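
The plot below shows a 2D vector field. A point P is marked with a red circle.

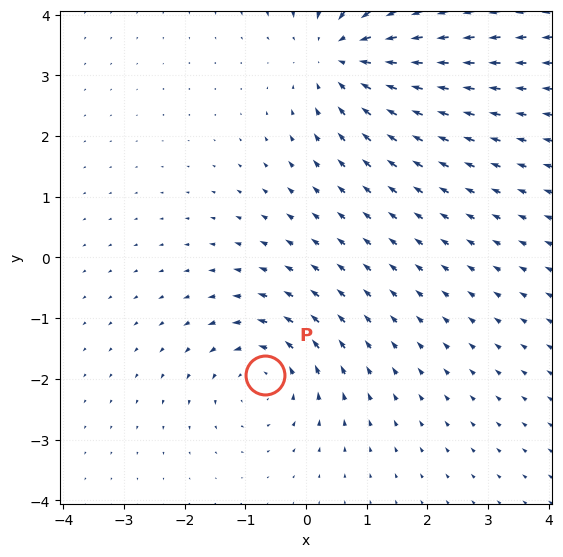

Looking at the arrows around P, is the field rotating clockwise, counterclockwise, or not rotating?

counterclockwise

Near P at (-0.7, -1.9) the arrows circulate counterclockwise. The curl (z-component) there is about +4; positive curl means counterclockwise rotation.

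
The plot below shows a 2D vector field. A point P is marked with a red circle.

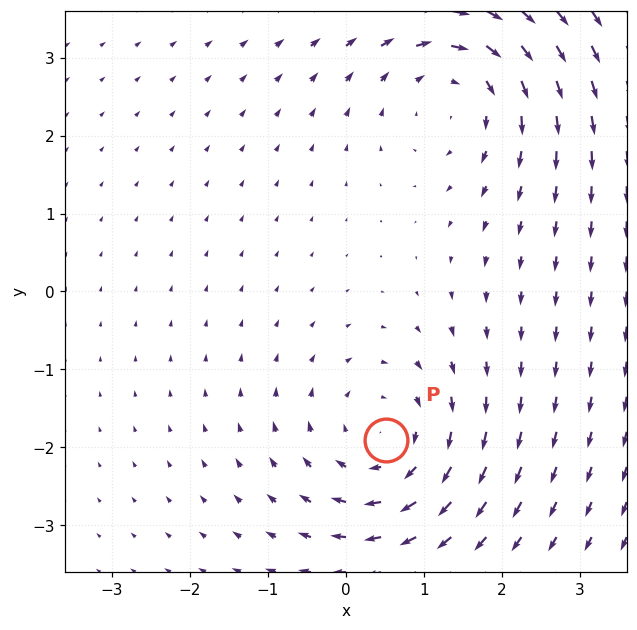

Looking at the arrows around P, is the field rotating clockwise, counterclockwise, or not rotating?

clockwise

Near P at (0.5, -1.9) the arrows circulate clockwise. The curl (z-component) there is about -3; negative curl means clockwise rotation.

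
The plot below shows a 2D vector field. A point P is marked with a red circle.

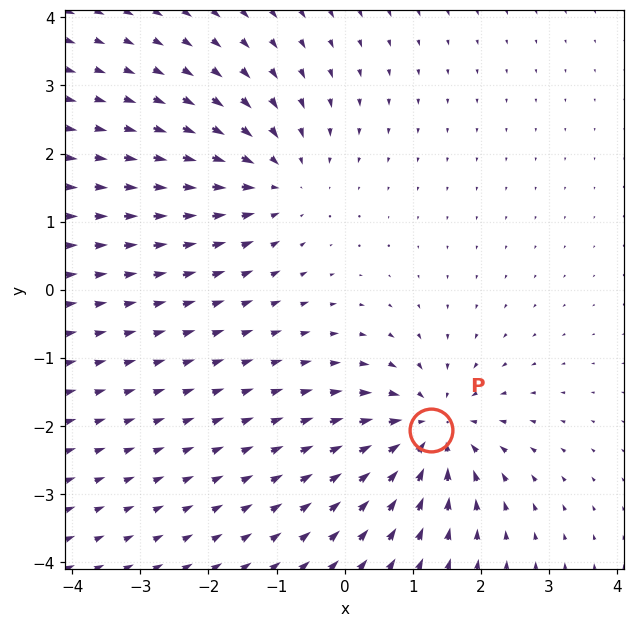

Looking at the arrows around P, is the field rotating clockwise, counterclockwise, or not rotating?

Near P at (1.3, -2.1) the arrows show no circulation. The curl there is ≈0.

not rotating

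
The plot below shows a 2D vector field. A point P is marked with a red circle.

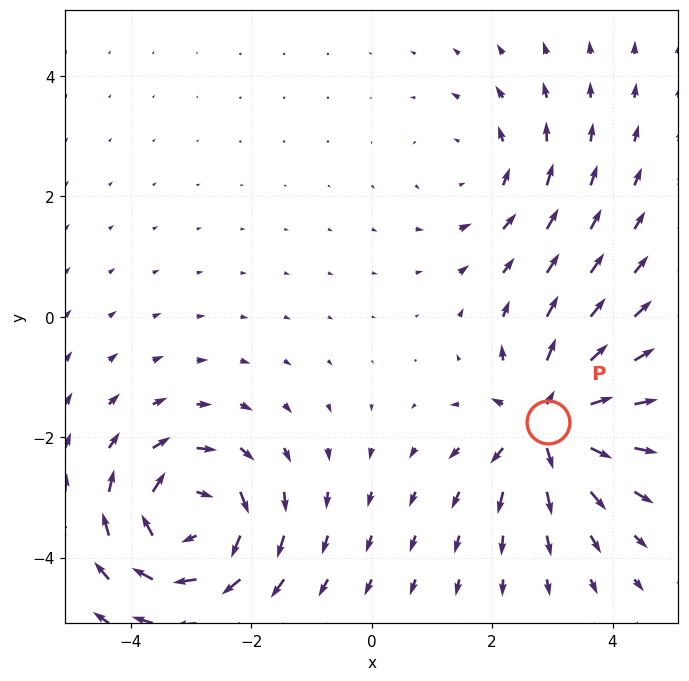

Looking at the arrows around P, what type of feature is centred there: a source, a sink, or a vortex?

source

At P (2.9, -1.7) the arrows spread outward. Divergence about +6, curl ≈0 — positive divergence with near-zero curl is a source.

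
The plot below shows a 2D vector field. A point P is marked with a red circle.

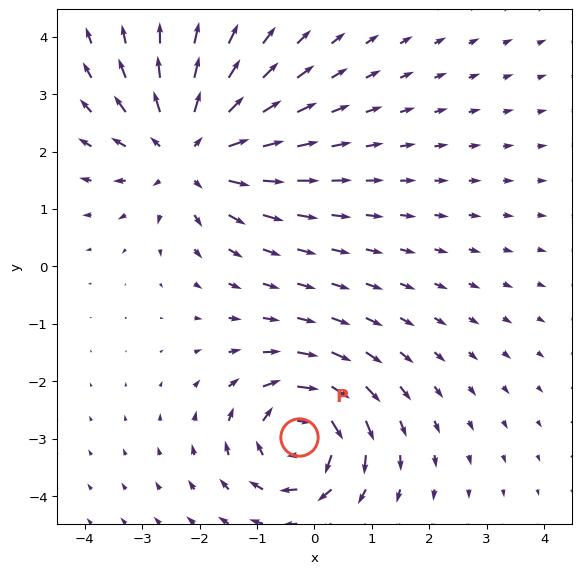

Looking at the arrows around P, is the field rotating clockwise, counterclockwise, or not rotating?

clockwise

Near P at (-0.3, -3.0) the arrows circulate clockwise. The curl (z-component) there is about -5; negative curl means clockwise rotation.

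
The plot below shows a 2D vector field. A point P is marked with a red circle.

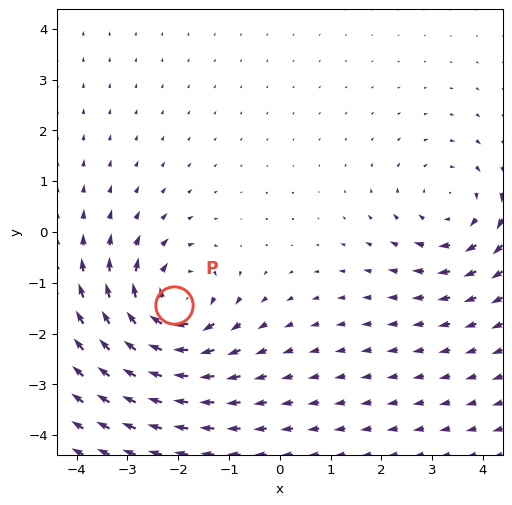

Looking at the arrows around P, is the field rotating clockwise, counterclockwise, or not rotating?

Near P at (-2.1, -1.4) the arrows circulate clockwise. The curl (z-component) there is about -6; negative curl means clockwise rotation.

clockwise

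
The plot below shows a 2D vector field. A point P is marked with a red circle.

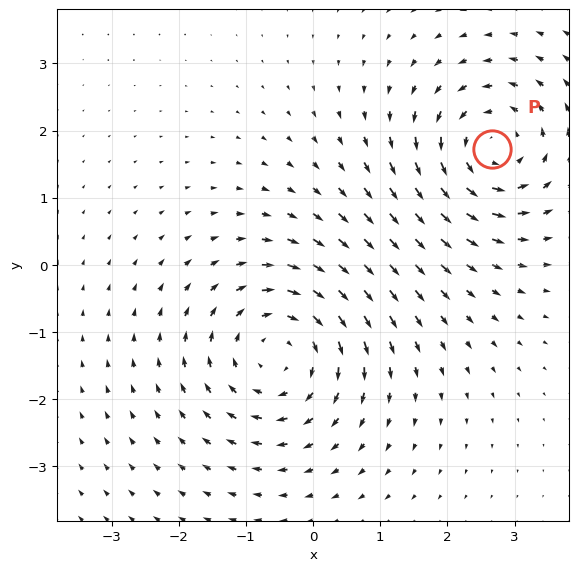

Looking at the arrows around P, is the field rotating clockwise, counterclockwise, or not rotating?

Near P at (2.7, 1.7) the arrows circulate counterclockwise. The curl (z-component) there is about +5; positive curl means counterclockwise rotation.

counterclockwise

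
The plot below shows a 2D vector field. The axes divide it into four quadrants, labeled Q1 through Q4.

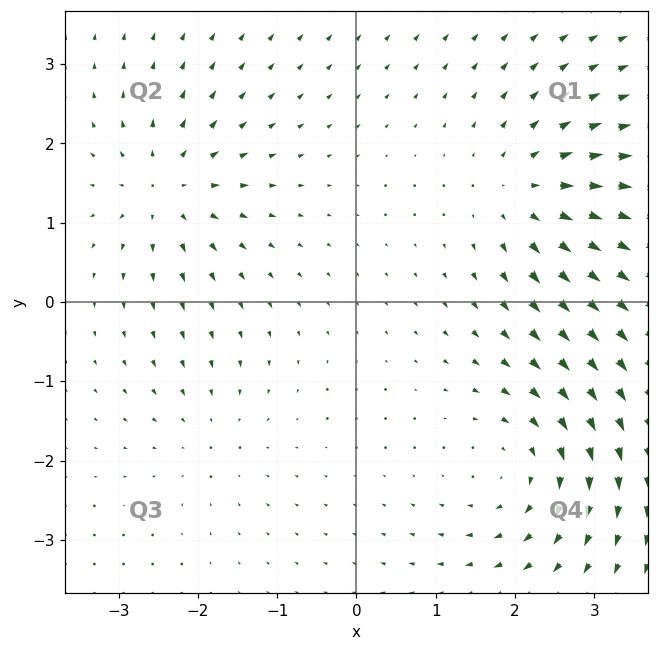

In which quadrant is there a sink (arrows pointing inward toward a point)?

Q3

The sink sits at approximately (-1.8, -1.7), which lies in quadrant Q3. The divergence there is about -3, negative as expected for a sink.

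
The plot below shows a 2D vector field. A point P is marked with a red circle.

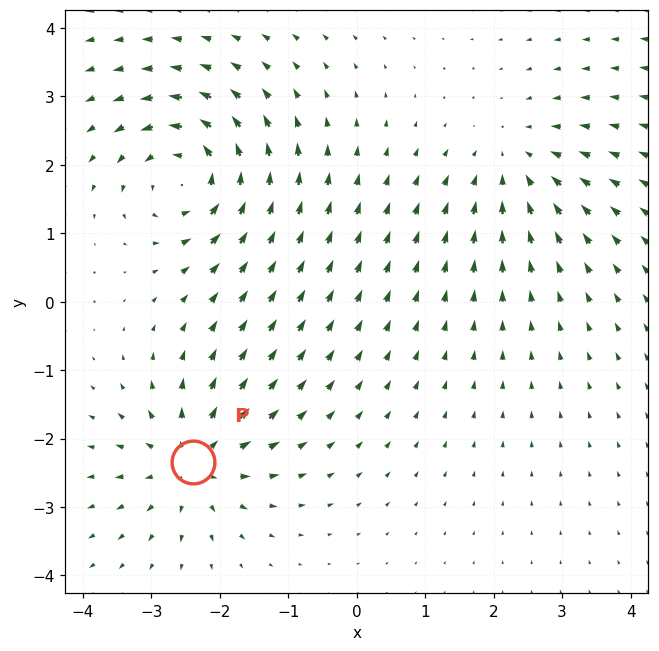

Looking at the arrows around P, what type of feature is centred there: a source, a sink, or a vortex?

source

At P (-2.4, -2.3) the arrows spread outward. Divergence about +4, curl ≈0 — positive divergence with near-zero curl is a source.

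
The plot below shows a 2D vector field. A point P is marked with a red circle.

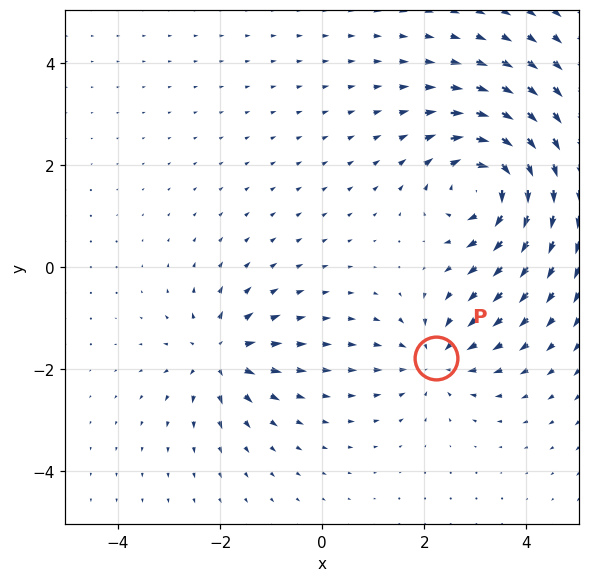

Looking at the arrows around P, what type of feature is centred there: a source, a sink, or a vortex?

At P (2.2, -1.8) the arrows converge inward. Divergence about -3, curl ≈0 — negative divergence with near-zero curl is a sink.

sink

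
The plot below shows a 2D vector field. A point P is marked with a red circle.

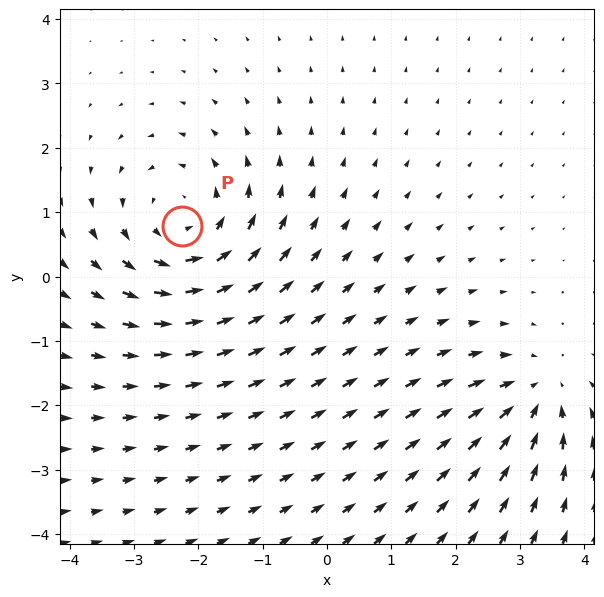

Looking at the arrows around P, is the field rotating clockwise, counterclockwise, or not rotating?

counterclockwise

Near P at (-2.2, 0.8) the arrows circulate counterclockwise. The curl (z-component) there is about +4; positive curl means counterclockwise rotation.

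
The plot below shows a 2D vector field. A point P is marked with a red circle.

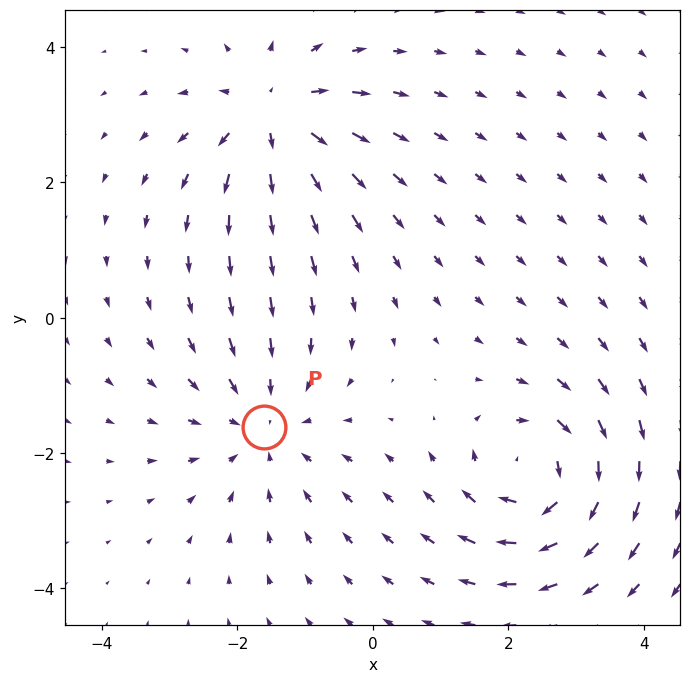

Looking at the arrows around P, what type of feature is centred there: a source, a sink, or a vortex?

sink

At P (-1.6, -1.6) the arrows converge inward. Divergence about -3, curl ≈0 — negative divergence with near-zero curl is a sink.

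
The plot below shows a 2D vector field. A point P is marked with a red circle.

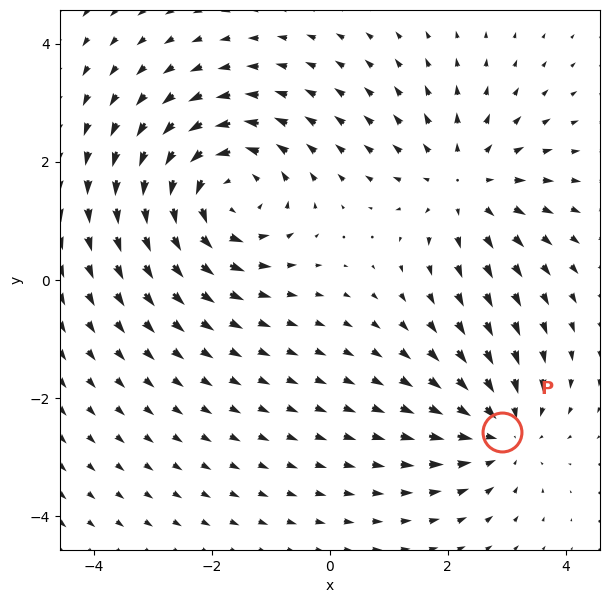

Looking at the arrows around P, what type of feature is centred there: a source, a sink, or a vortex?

At P (2.9, -2.6) the arrows converge inward. Divergence about -3, curl ≈0 — negative divergence with near-zero curl is a sink.

sink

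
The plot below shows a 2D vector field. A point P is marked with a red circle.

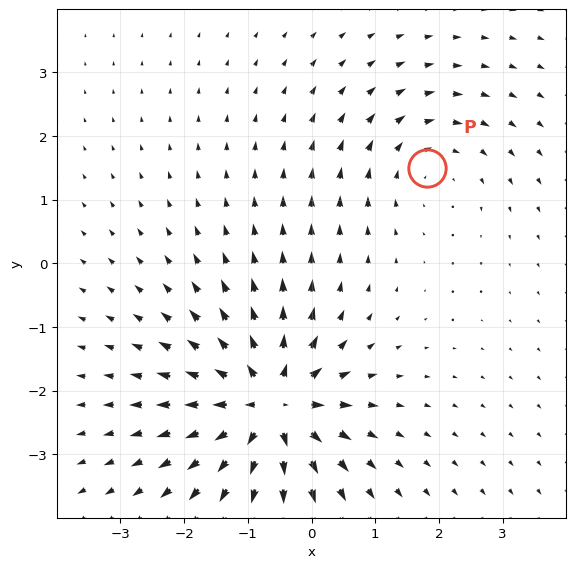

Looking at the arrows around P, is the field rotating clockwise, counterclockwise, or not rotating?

clockwise

Near P at (1.8, 1.5) the arrows circulate clockwise. The curl (z-component) there is about -2; negative curl means clockwise rotation.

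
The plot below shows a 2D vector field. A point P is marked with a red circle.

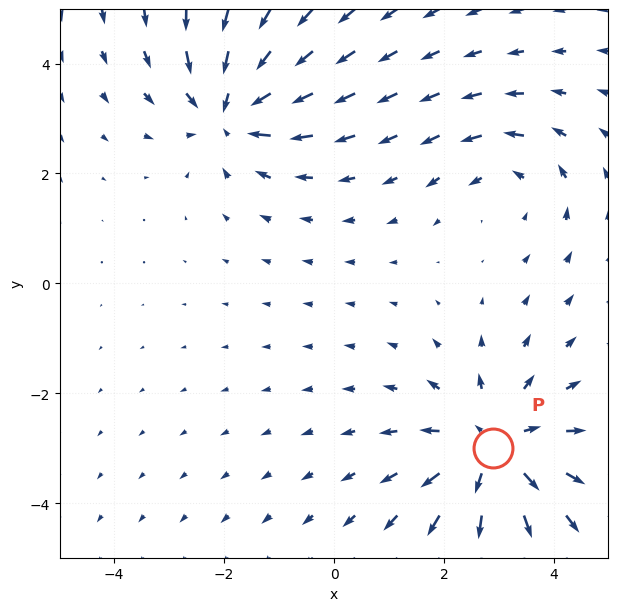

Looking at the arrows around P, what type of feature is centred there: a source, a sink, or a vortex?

source

At P (2.9, -3.0) the arrows spread outward. Divergence about +4, curl ≈0 — positive divergence with near-zero curl is a source.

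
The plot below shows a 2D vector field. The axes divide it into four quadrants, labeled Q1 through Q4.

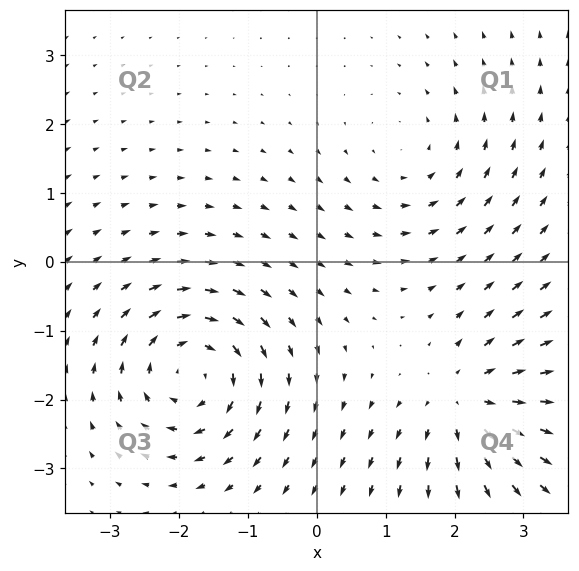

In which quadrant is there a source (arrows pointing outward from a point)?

The source sits at approximately (2.2, -2.0), which lies in quadrant Q4. The divergence there is about +5, positive as expected for a source.

Q4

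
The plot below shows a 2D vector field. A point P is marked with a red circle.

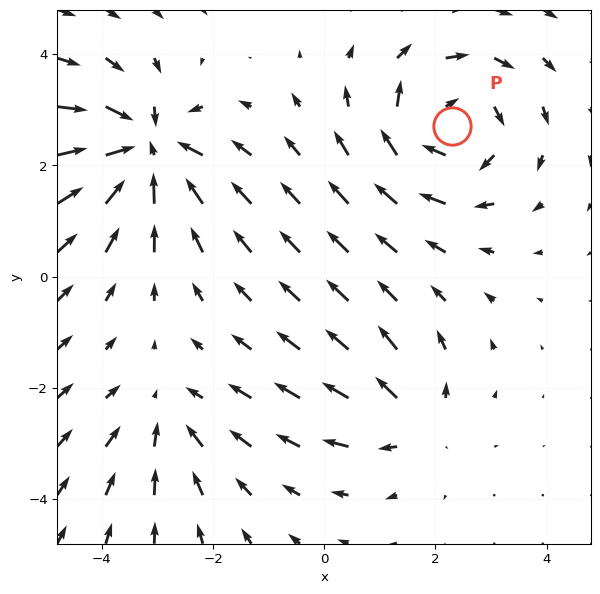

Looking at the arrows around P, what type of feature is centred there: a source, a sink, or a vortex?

vortex

At P (2.3, 2.7) the arrows circulate clockwise. Divergence ≈0, curl about -4 — near-zero divergence with nonzero curl is a vortex.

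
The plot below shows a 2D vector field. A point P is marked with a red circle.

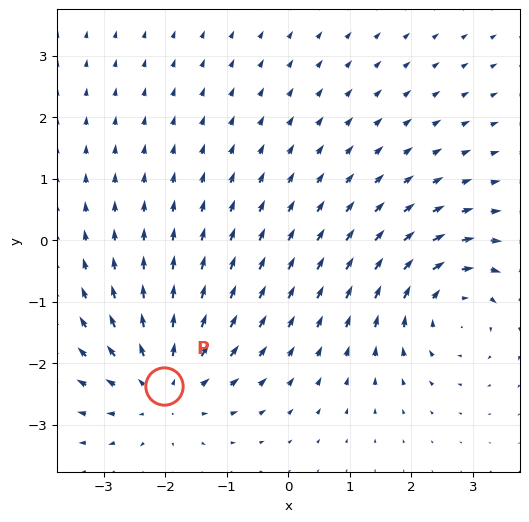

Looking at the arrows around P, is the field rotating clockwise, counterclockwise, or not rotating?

Near P at (-2.0, -2.4) the arrows show no circulation. The curl there is ≈0.

not rotating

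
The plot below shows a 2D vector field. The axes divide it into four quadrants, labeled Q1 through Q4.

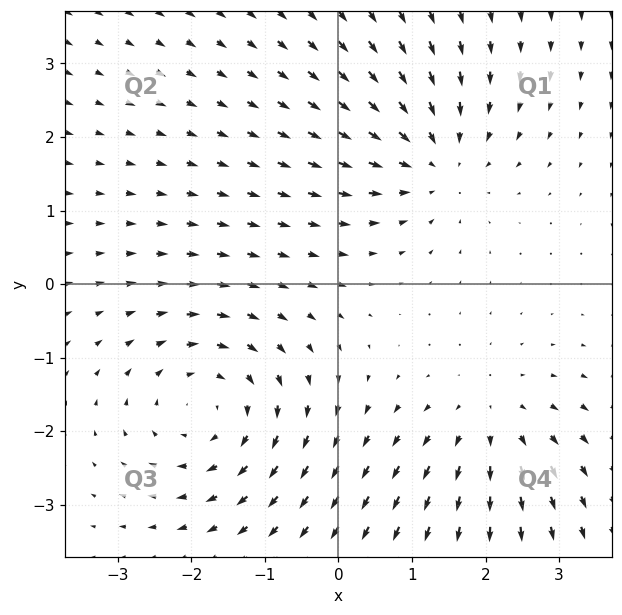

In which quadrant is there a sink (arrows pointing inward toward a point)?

Q1

The sink sits at approximately (1.3, 1.7), which lies in quadrant Q1. The divergence there is about -4, negative as expected for a sink.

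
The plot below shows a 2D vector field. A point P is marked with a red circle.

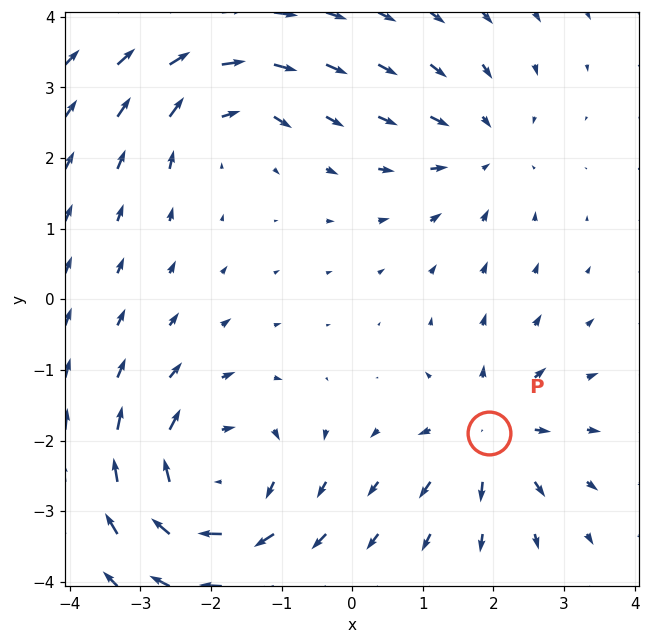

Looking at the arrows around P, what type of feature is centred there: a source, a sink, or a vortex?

At P (1.9, -1.9) the arrows spread outward. Divergence about +4, curl ≈0 — positive divergence with near-zero curl is a source.

source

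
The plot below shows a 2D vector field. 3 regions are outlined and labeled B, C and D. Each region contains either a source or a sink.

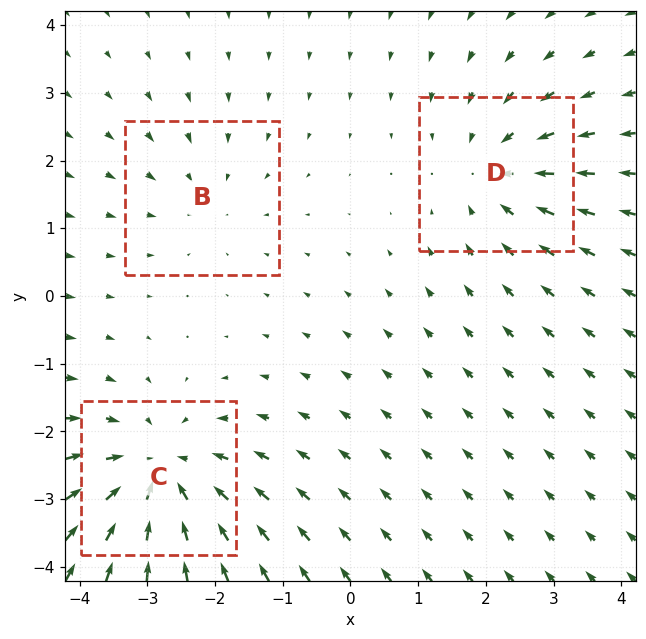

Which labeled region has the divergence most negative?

Divergence at each region's feature centre — B: about -2, C: about -4, D: about -3. Region C is most negative.

C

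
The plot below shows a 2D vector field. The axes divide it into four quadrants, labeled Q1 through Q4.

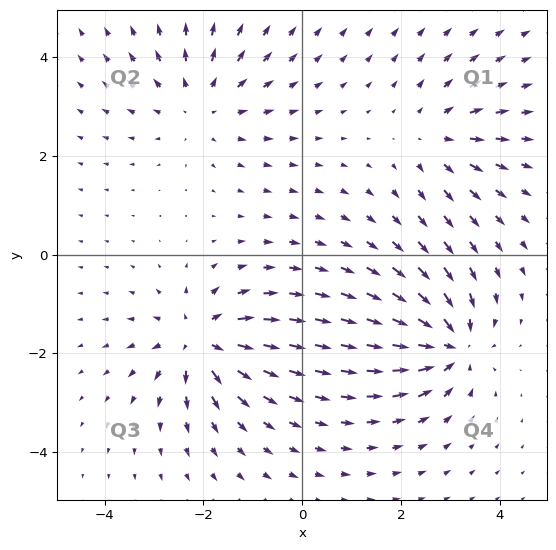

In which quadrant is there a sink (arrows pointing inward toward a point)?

Q4

The sink sits at approximately (3.0, -1.8), which lies in quadrant Q4. The divergence there is about -7, negative as expected for a sink.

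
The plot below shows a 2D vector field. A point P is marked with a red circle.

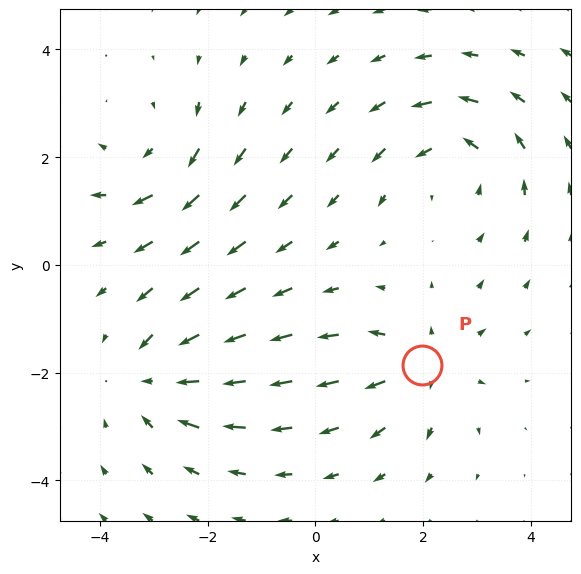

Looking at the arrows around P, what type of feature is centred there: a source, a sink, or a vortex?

source

At P (2.0, -1.9) the arrows spread outward. Divergence about +4, curl ≈0 — positive divergence with near-zero curl is a source.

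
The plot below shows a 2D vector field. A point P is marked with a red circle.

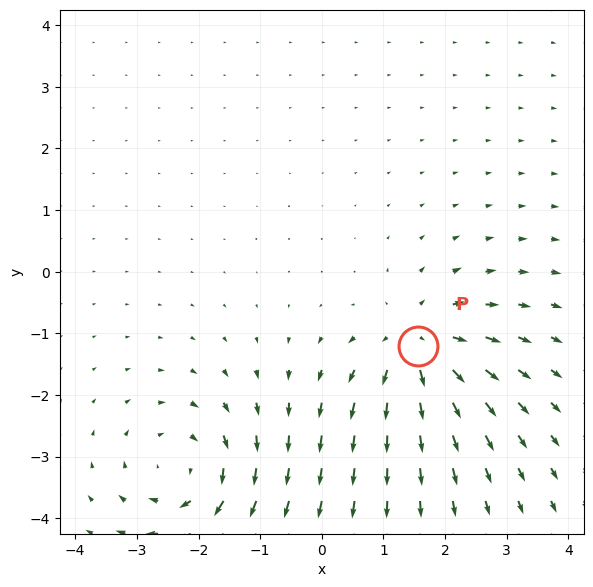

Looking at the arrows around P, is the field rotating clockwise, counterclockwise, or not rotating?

Near P at (1.6, -1.2) the arrows show no circulation. The curl there is ≈0.

not rotating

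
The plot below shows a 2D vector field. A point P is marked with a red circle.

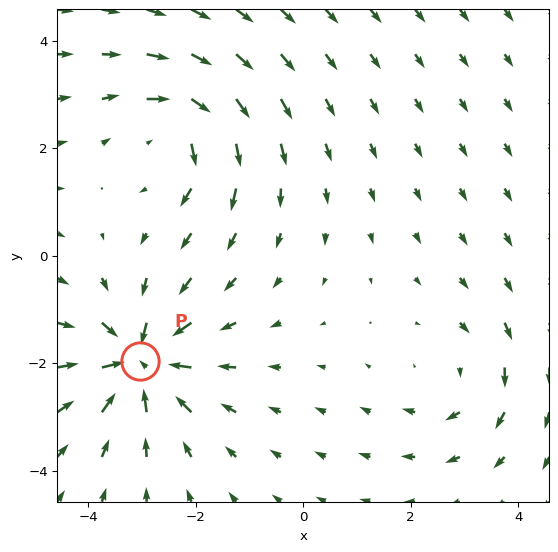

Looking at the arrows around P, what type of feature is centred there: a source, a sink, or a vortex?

At P (-3.0, -2.0) the arrows converge inward. Divergence about -6, curl ≈0 — negative divergence with near-zero curl is a sink.

sink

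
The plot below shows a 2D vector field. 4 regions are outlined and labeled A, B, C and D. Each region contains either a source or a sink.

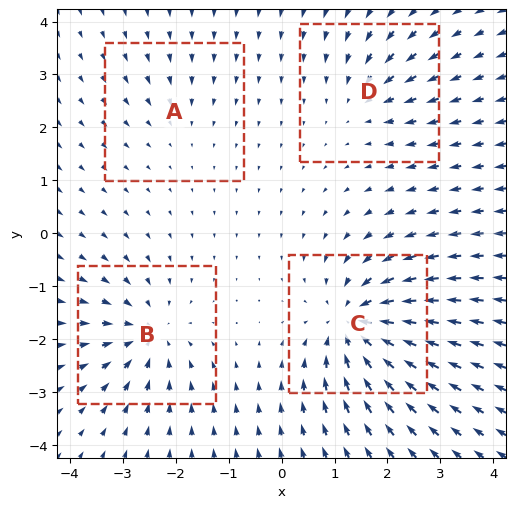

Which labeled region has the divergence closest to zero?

A

Divergence at each region's feature centre — A: about -2, B: about -6, C: about -9, D: about -4. Region A is closest to zero.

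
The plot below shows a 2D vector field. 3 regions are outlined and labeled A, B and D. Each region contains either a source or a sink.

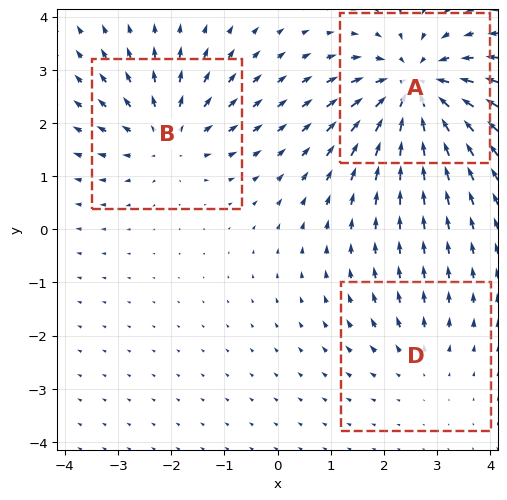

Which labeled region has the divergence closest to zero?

D

Divergence at each region's feature centre — A: about -6, B: about +4, D: about +2. Region D is closest to zero.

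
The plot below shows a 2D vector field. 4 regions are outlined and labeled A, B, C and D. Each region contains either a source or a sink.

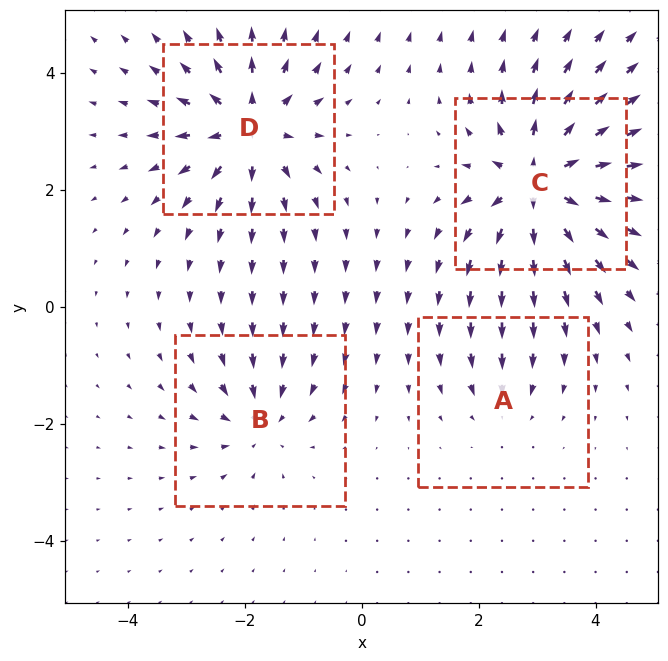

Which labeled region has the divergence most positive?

C

Divergence at each region's feature centre — A: about -3, B: about -4, C: about +8, D: about +6. Region C is most positive.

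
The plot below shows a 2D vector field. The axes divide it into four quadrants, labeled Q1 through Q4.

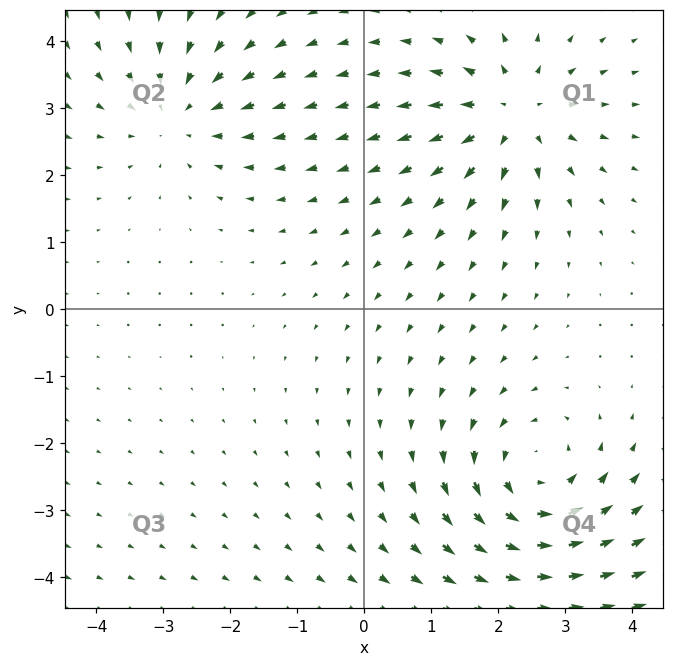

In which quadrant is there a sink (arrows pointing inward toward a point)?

The sink sits at approximately (-2.8, 2.9), which lies in quadrant Q2. The divergence there is about -4, negative as expected for a sink.

Q2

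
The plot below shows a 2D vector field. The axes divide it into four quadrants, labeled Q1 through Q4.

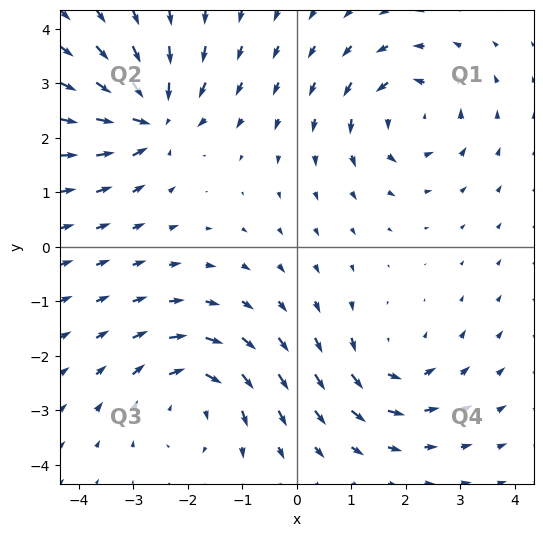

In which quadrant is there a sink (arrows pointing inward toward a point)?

The sink sits at approximately (-2.7, 2.4), which lies in quadrant Q2. The divergence there is about -6, negative as expected for a sink.

Q2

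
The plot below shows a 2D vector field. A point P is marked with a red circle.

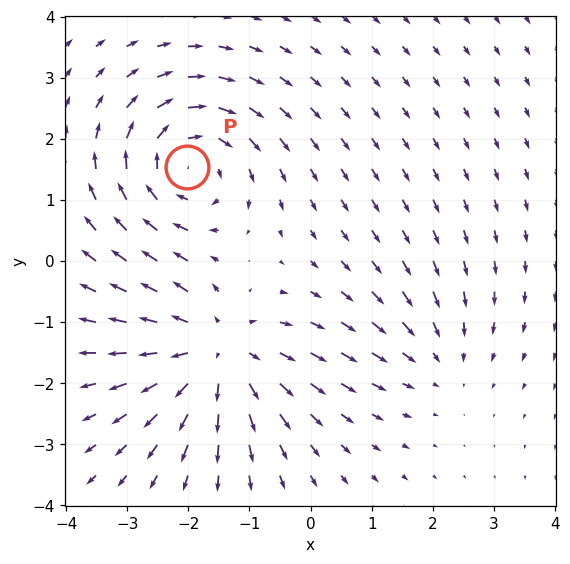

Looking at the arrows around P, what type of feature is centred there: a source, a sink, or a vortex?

vortex

At P (-2.0, 1.5) the arrows circulate clockwise. Divergence ≈0, curl about -5 — near-zero divergence with nonzero curl is a vortex.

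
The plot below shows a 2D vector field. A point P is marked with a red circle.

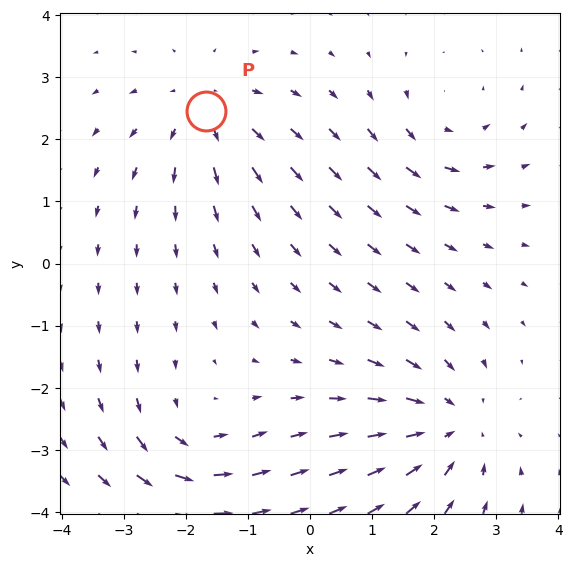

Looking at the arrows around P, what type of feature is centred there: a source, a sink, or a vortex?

source

At P (-1.7, 2.5) the arrows spread outward. Divergence about +4, curl ≈0 — positive divergence with near-zero curl is a source.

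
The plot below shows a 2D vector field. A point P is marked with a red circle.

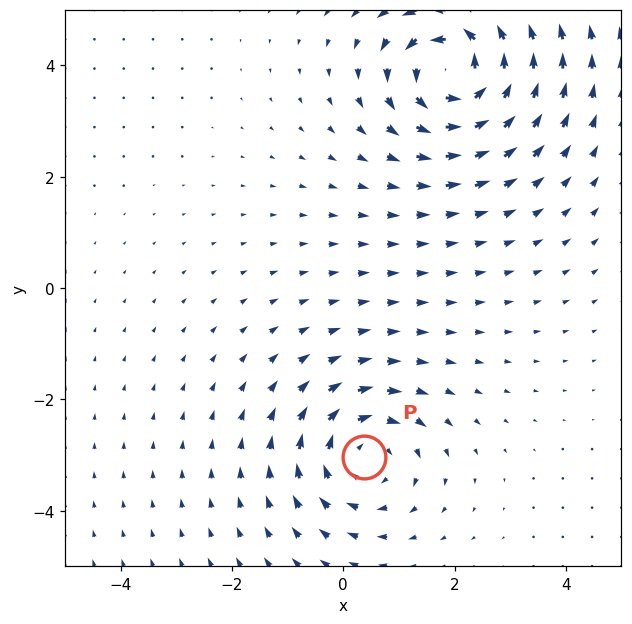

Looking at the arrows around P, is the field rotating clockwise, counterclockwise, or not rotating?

Near P at (0.4, -3.0) the arrows circulate clockwise. The curl (z-component) there is about -3; negative curl means clockwise rotation.

clockwise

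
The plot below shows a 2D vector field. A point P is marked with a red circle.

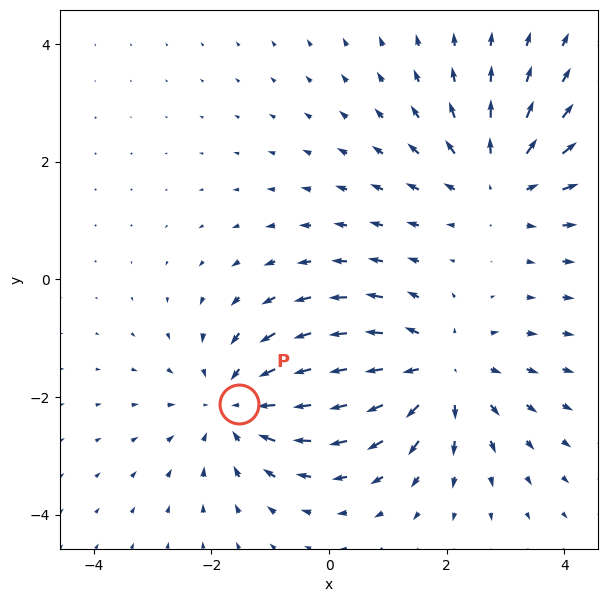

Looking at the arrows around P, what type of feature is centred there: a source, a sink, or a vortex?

At P (-1.5, -2.1) the arrows converge inward. Divergence about -3, curl ≈0 — negative divergence with near-zero curl is a sink.

sink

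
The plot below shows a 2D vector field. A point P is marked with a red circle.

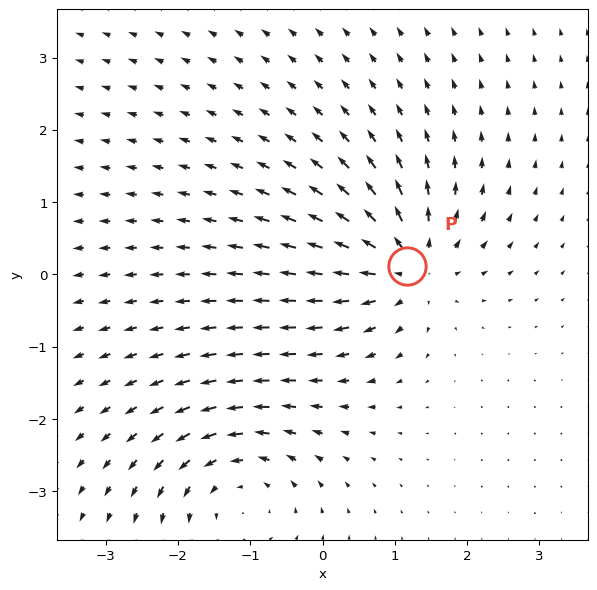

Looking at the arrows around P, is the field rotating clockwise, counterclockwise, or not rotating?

Near P at (1.2, 0.1) the arrows show no circulation. The curl there is ≈0.

not rotating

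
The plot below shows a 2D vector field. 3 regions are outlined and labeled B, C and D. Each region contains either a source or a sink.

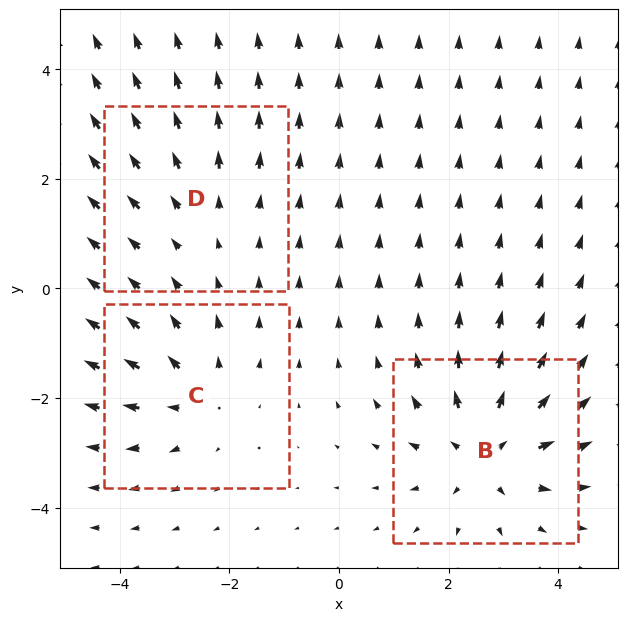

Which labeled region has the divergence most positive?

Divergence at each region's feature centre — B: about +5, C: about +3, D: about +2. Region B is most positive.

B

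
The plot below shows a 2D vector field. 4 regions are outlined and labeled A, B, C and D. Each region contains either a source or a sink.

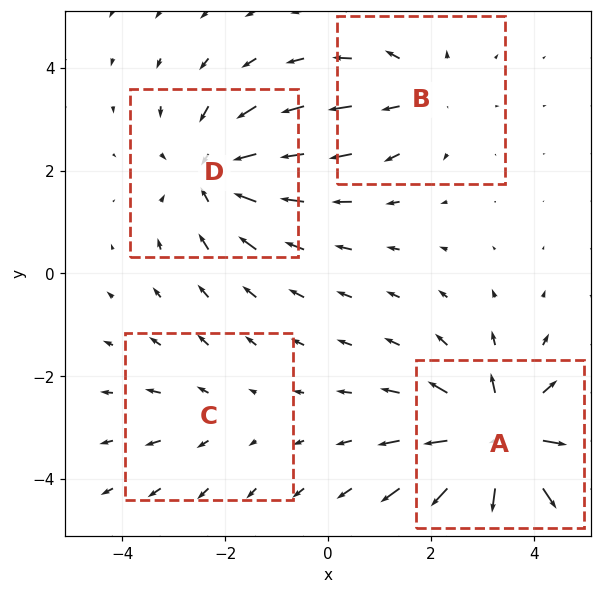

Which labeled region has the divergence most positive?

A

Divergence at each region's feature centre — A: about +7, B: about +3, C: about +2, D: about -4. Region A is most positive.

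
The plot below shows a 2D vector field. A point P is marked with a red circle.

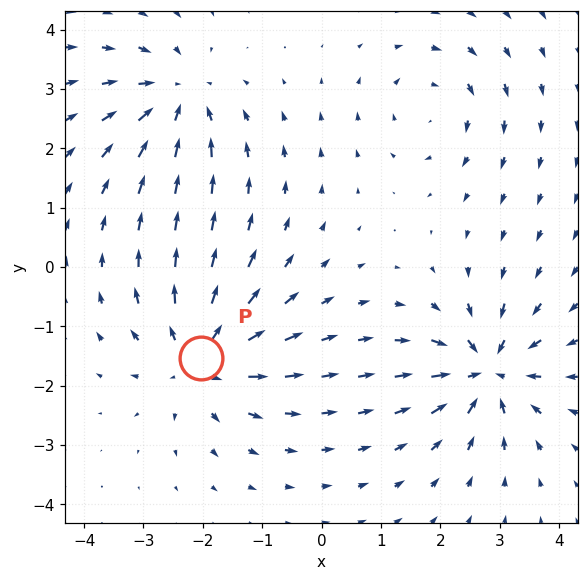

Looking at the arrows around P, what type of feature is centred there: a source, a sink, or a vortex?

At P (-2.0, -1.5) the arrows spread outward. Divergence about +6, curl ≈0 — positive divergence with near-zero curl is a source.

source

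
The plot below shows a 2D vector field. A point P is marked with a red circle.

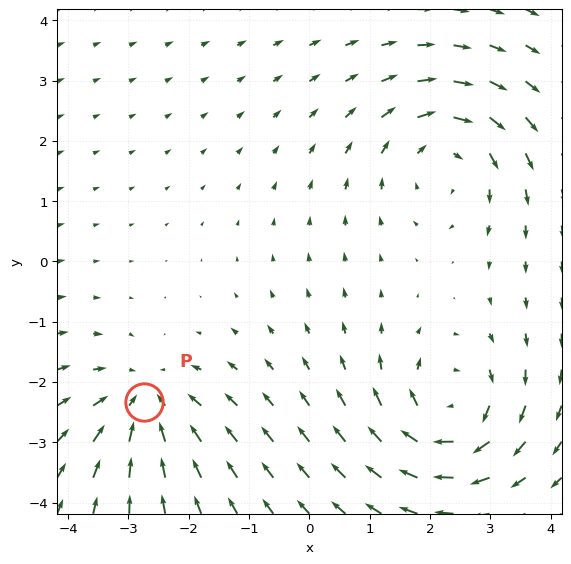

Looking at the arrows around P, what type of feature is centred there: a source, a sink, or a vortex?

At P (-2.7, -2.3) the arrows converge inward. Divergence about -4, curl ≈0 — negative divergence with near-zero curl is a sink.

sink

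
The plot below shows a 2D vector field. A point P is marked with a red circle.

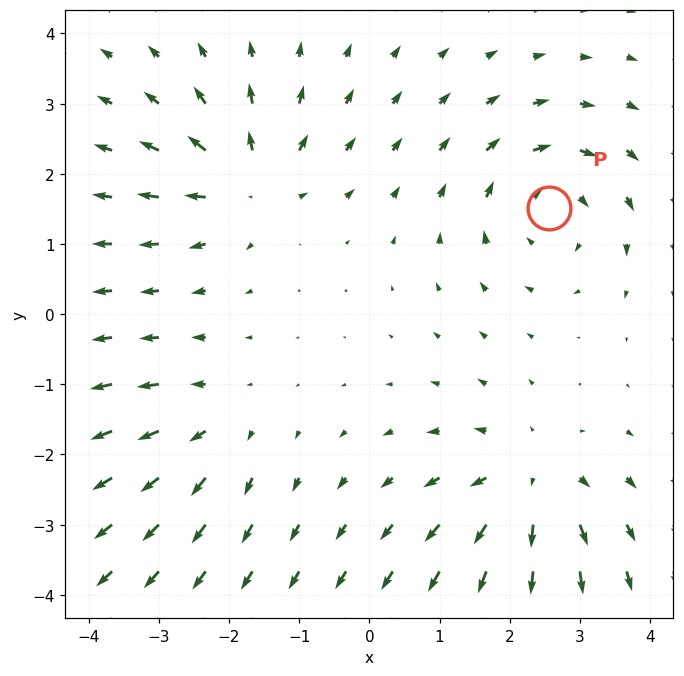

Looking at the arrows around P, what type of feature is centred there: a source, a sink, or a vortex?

vortex

At P (2.6, 1.5) the arrows circulate clockwise. Divergence ≈0, curl about -5 — near-zero divergence with nonzero curl is a vortex.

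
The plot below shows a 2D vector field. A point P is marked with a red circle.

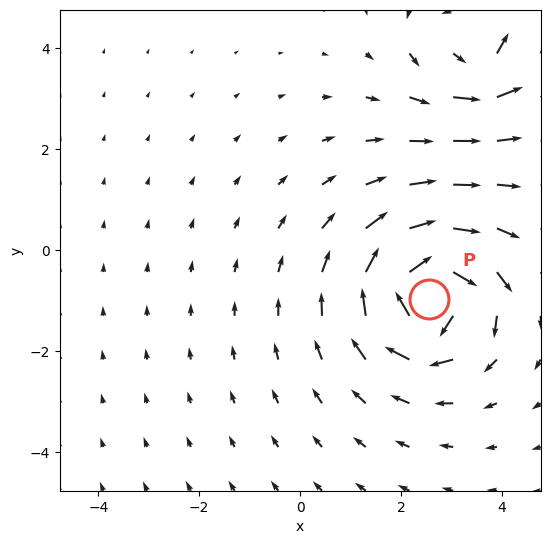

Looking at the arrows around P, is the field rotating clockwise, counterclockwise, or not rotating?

clockwise

Near P at (2.6, -1.0) the arrows circulate clockwise. The curl (z-component) there is about -6; negative curl means clockwise rotation.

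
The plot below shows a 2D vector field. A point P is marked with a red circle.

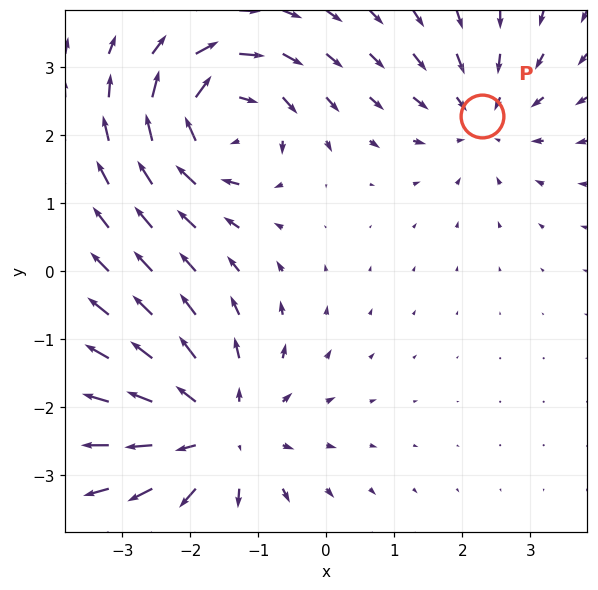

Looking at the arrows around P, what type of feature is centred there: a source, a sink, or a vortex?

sink

At P (2.3, 2.3) the arrows converge inward. Divergence about -3, curl ≈0 — negative divergence with near-zero curl is a sink.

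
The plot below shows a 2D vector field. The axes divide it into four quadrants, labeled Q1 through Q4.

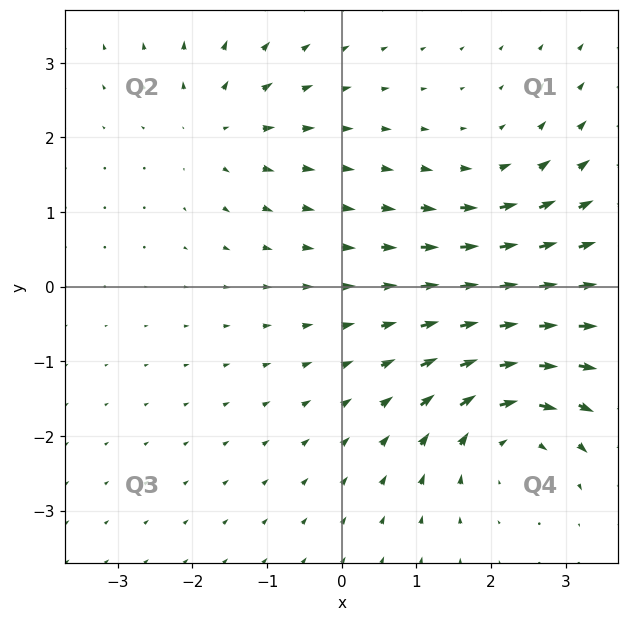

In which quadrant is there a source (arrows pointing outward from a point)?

The source sits at approximately (-1.7, 2.1), which lies in quadrant Q2. The divergence there is about +3, positive as expected for a source.

Q2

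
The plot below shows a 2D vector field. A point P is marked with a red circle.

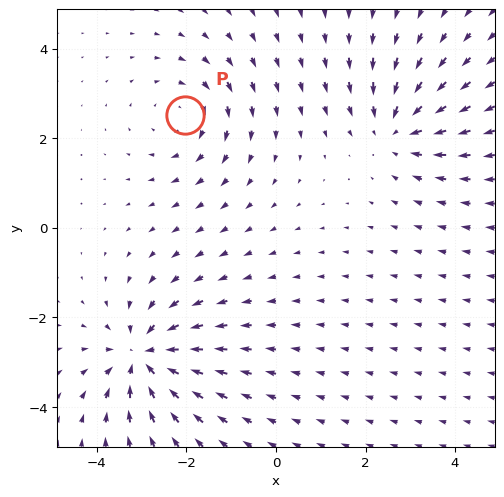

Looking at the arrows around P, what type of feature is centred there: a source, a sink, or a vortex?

vortex

At P (-2.0, 2.5) the arrows circulate clockwise. Divergence ≈0, curl about -3 — near-zero divergence with nonzero curl is a vortex.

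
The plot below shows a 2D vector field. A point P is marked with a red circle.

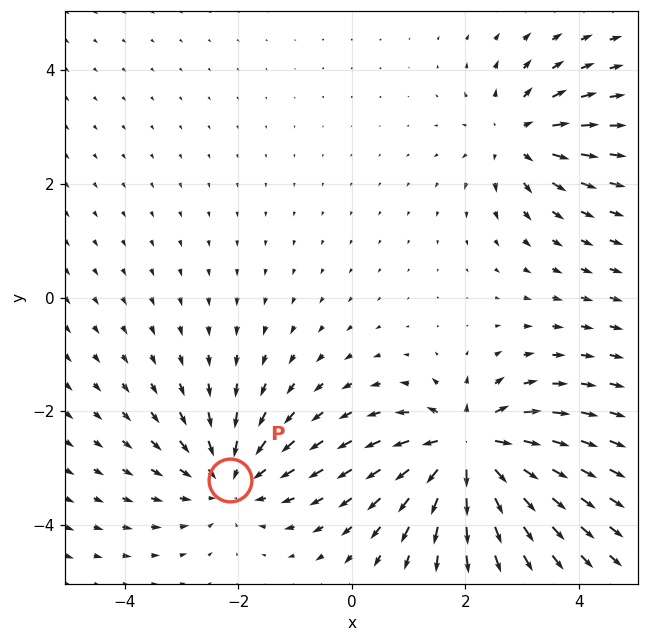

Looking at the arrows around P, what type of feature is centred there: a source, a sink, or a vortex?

At P (-2.1, -3.2) the arrows converge inward. Divergence about -3, curl ≈0 — negative divergence with near-zero curl is a sink.

sink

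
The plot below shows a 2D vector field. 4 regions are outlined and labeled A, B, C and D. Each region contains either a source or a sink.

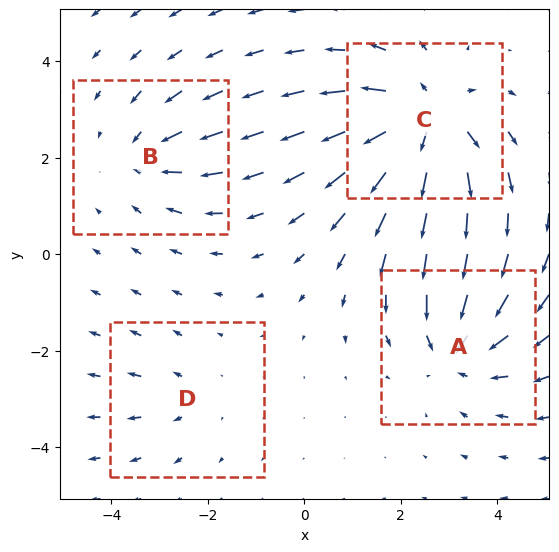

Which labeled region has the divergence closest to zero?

D

Divergence at each region's feature centre — A: about -4, B: about -3, C: about +6, D: about +2. Region D is closest to zero.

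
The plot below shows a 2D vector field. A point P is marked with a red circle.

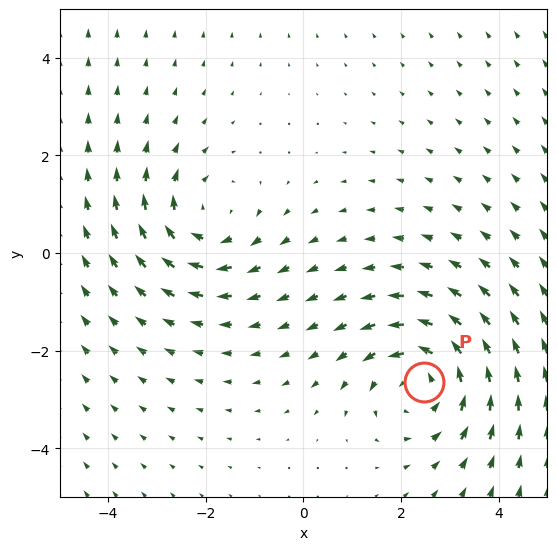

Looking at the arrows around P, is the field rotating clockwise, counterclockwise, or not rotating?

Near P at (2.5, -2.6) the arrows circulate counterclockwise. The curl (z-component) there is about +4; positive curl means counterclockwise rotation.

counterclockwise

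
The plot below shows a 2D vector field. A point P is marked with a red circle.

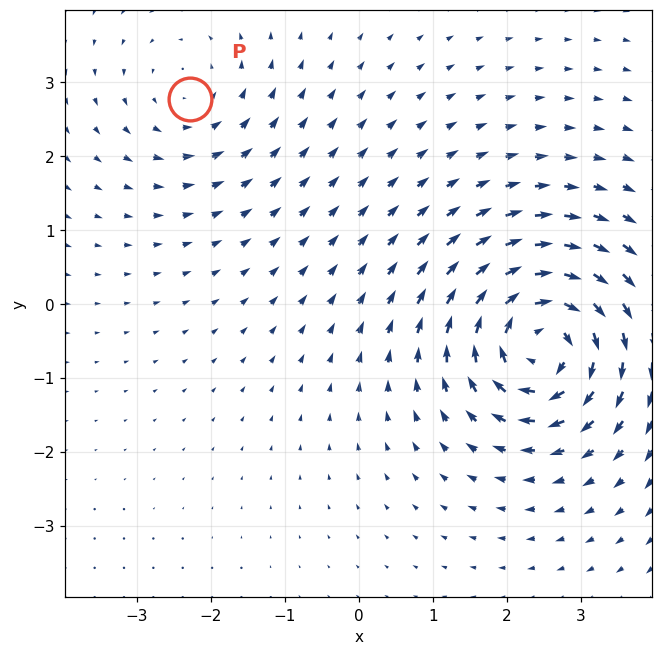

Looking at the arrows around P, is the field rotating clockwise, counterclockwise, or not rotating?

counterclockwise

Near P at (-2.3, 2.8) the arrows circulate counterclockwise. The curl (z-component) there is about +2; positive curl means counterclockwise rotation.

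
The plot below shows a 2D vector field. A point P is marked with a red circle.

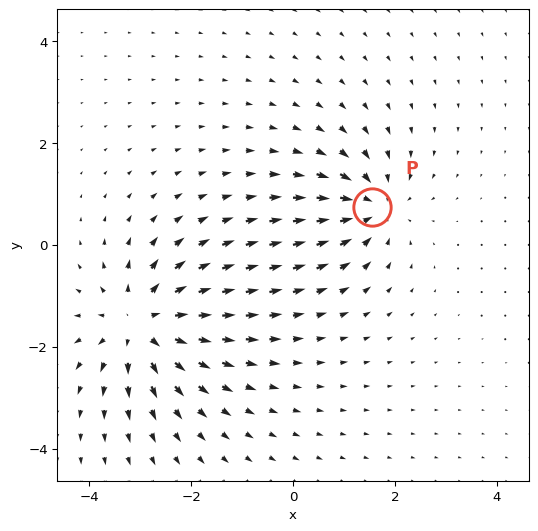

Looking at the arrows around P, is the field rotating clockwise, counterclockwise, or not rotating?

Near P at (1.6, 0.7) the arrows show no circulation. The curl there is ≈0.

not rotating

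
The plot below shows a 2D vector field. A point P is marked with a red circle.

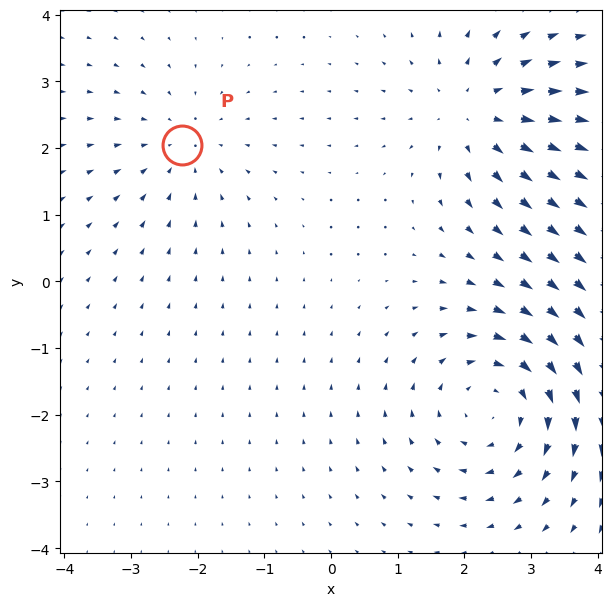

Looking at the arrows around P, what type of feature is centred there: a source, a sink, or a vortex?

At P (-2.2, 2.1) the arrows converge inward. Divergence about -2, curl ≈0 — negative divergence with near-zero curl is a sink.

sink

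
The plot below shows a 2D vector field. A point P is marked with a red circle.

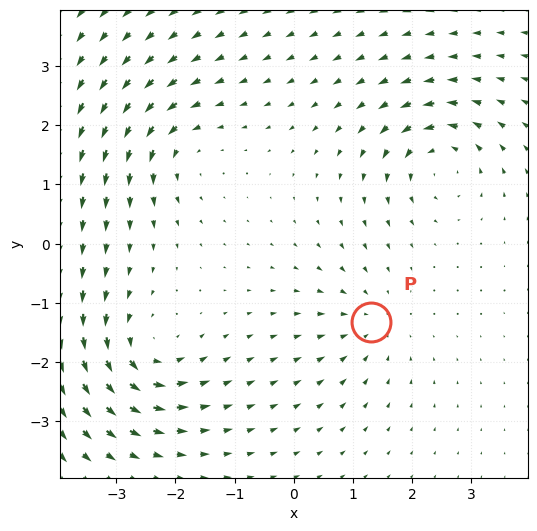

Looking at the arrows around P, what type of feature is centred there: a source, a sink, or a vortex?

sink

At P (1.3, -1.3) the arrows converge inward. Divergence about -4, curl ≈0 — negative divergence with near-zero curl is a sink.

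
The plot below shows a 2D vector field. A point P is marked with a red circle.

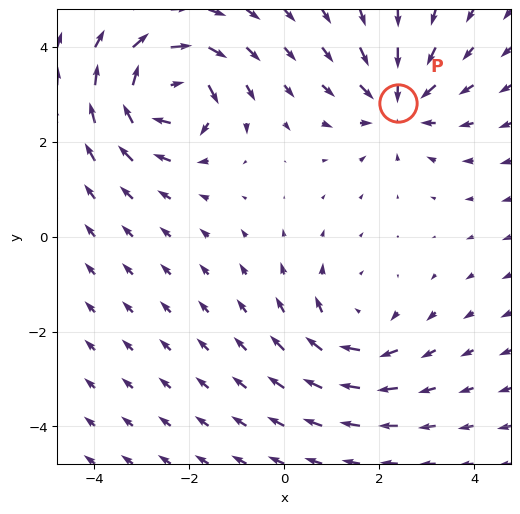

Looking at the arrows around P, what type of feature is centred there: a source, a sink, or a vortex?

sink

At P (2.4, 2.8) the arrows converge inward. Divergence about -4, curl ≈0 — negative divergence with near-zero curl is a sink.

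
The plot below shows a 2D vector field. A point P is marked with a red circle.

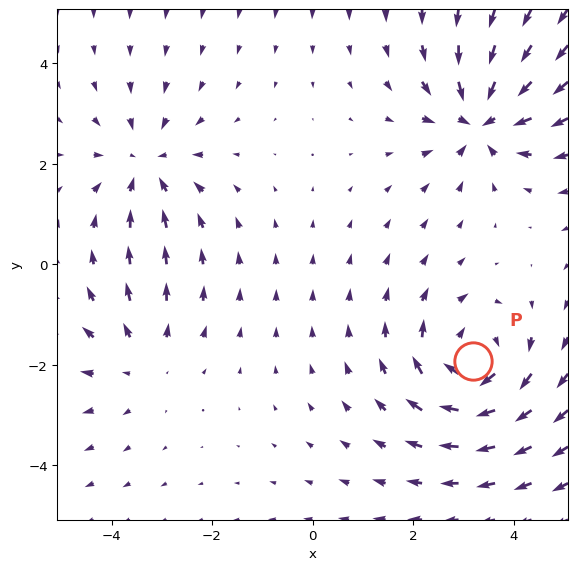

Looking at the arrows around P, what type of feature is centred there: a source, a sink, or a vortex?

At P (3.2, -1.9) the arrows circulate clockwise. Divergence ≈0, curl about -5 — near-zero divergence with nonzero curl is a vortex.

vortex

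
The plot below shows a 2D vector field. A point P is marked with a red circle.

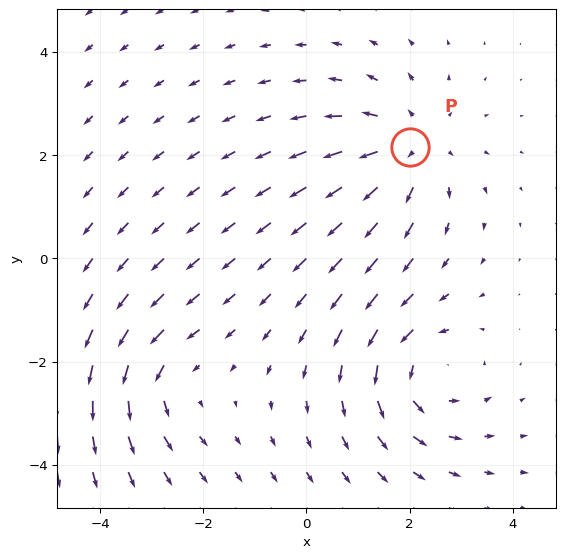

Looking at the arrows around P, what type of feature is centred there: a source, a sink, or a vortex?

At P (2.0, 2.2) the arrows spread outward. Divergence about +4, curl ≈0 — positive divergence with near-zero curl is a source.

source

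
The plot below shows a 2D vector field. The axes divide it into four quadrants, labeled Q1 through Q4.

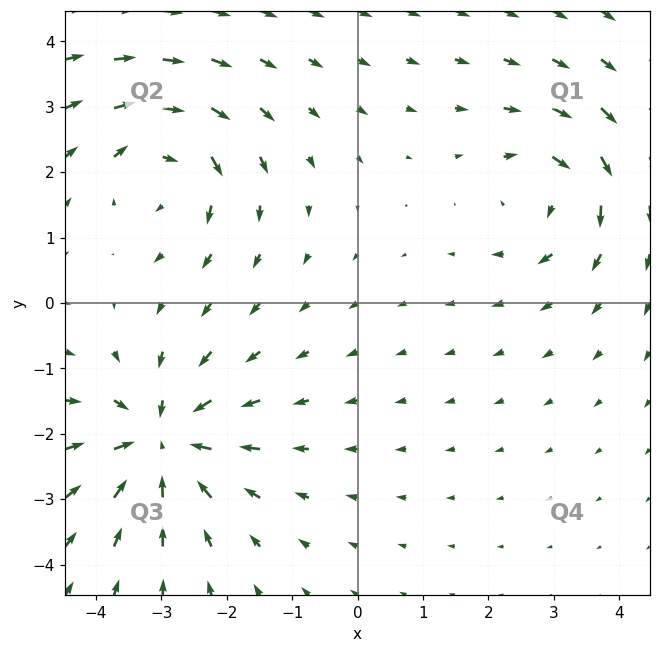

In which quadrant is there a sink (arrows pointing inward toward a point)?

The sink sits at approximately (-3.0, -2.1), which lies in quadrant Q3. The divergence there is about -6, negative as expected for a sink.

Q3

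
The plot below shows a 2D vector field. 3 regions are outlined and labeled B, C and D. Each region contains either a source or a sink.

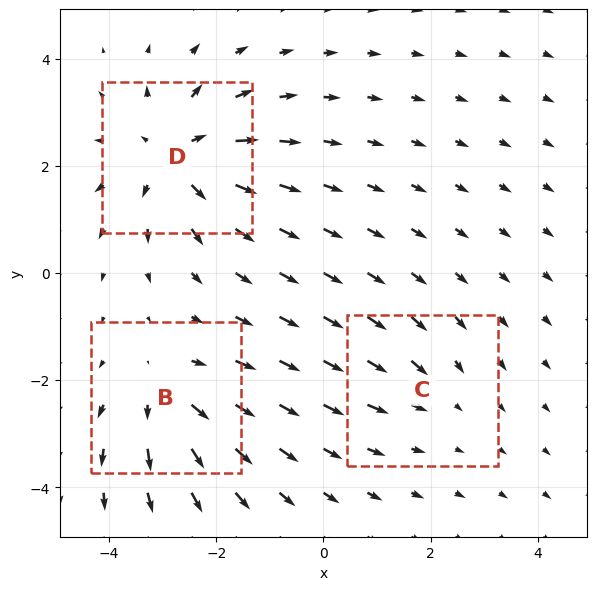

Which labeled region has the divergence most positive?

Divergence at each region's feature centre — B: about +3, C: about -2, D: about +4. Region D is most positive.

D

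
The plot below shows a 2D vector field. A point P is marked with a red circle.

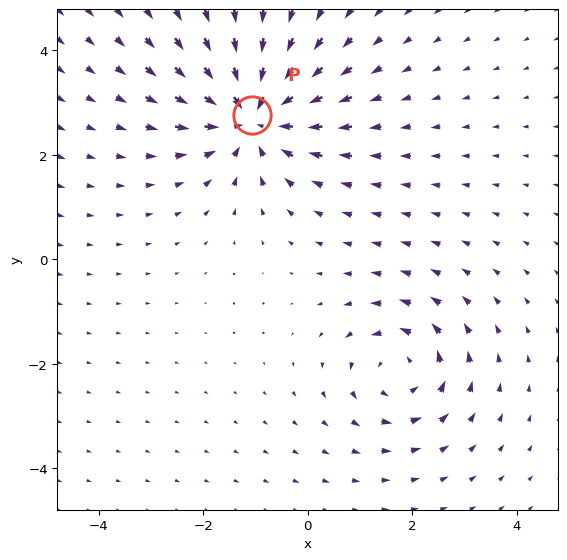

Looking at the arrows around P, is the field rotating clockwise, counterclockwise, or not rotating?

not rotating

Near P at (-1.1, 2.8) the arrows show no circulation. The curl there is ≈0.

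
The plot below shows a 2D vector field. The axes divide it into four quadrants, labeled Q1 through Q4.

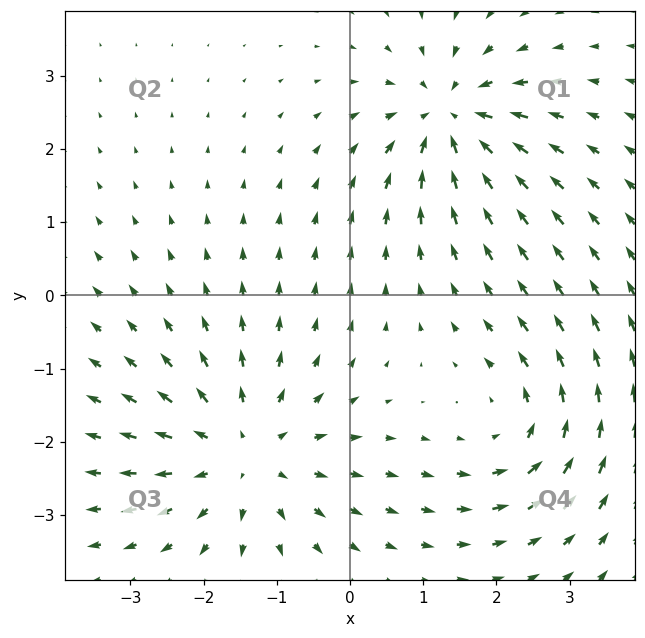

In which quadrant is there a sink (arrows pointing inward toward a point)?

Q1

The sink sits at approximately (1.4, 2.4), which lies in quadrant Q1. The divergence there is about -5, negative as expected for a sink.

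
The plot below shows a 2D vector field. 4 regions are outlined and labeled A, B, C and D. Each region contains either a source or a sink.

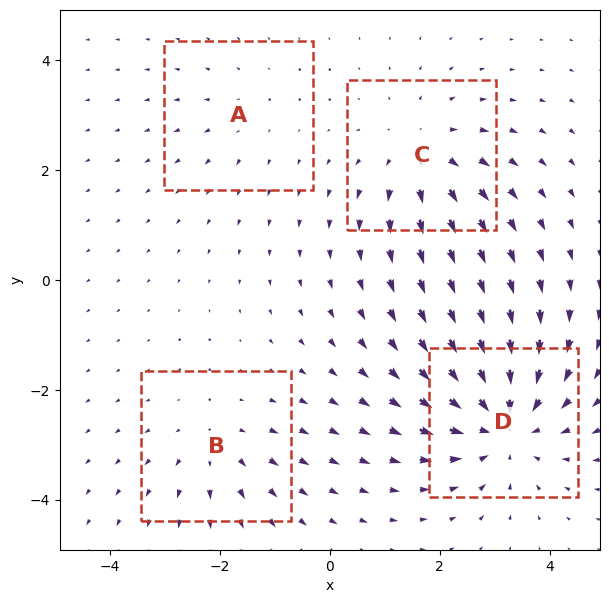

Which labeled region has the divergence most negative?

Divergence at each region's feature centre — A: about +2, B: about +3, C: about +4, D: about -6. Region D is most negative.

D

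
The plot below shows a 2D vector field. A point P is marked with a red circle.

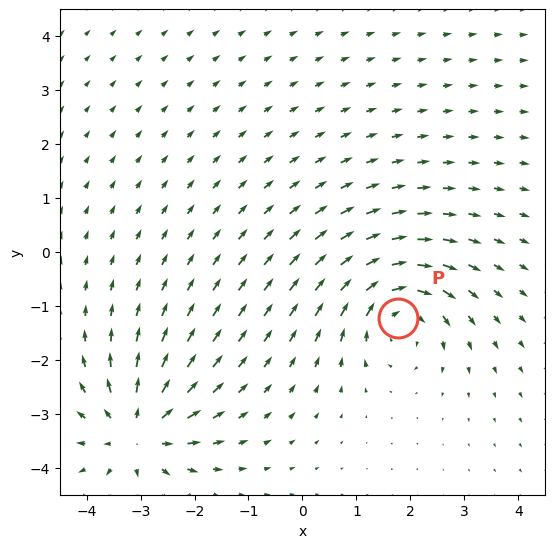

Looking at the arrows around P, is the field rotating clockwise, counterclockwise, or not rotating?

Near P at (1.8, -1.2) the arrows circulate clockwise. The curl (z-component) there is about -5; negative curl means clockwise rotation.

clockwise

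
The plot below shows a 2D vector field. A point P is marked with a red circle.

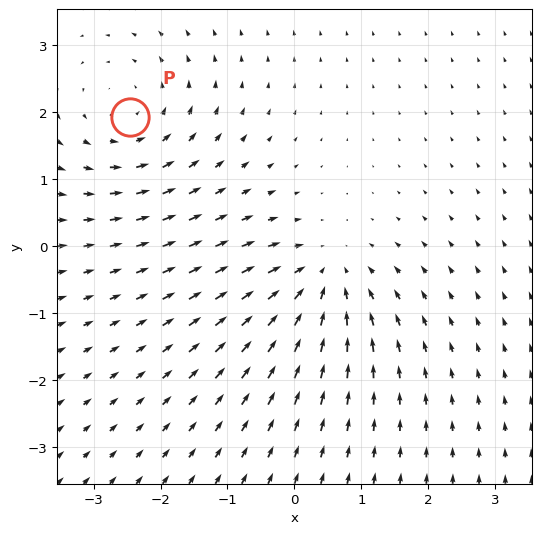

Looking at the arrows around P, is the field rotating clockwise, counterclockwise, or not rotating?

counterclockwise

Near P at (-2.5, 1.9) the arrows circulate counterclockwise. The curl (z-component) there is about +2; positive curl means counterclockwise rotation.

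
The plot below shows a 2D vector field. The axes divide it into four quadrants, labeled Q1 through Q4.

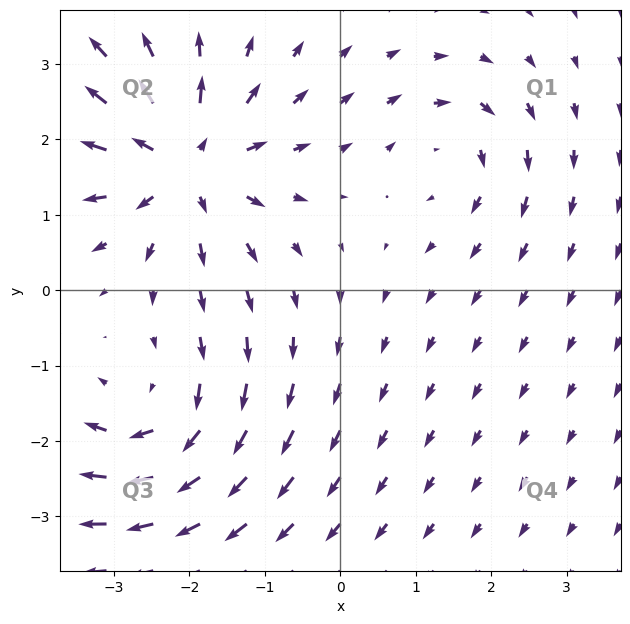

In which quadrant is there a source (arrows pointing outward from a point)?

The source sits at approximately (-2.1, 1.7), which lies in quadrant Q2. The divergence there is about +6, positive as expected for a source.

Q2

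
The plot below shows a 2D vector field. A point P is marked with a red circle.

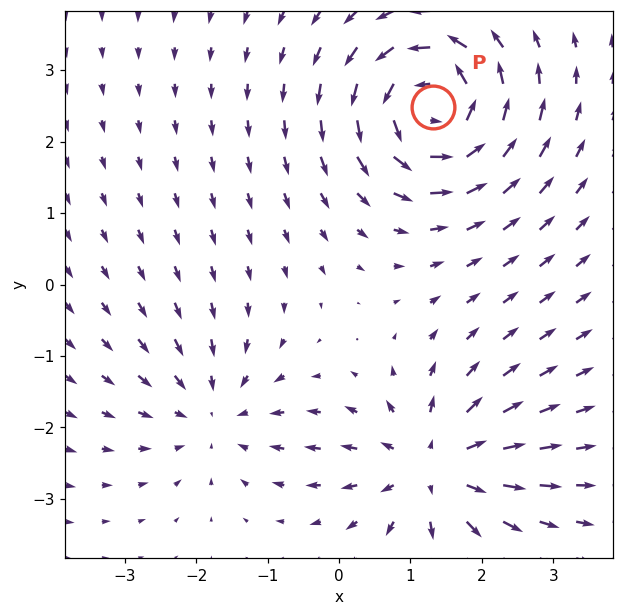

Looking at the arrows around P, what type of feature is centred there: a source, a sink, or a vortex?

At P (1.3, 2.5) the arrows circulate counterclockwise. Divergence ≈0, curl about +7 — near-zero divergence with nonzero curl is a vortex.

vortex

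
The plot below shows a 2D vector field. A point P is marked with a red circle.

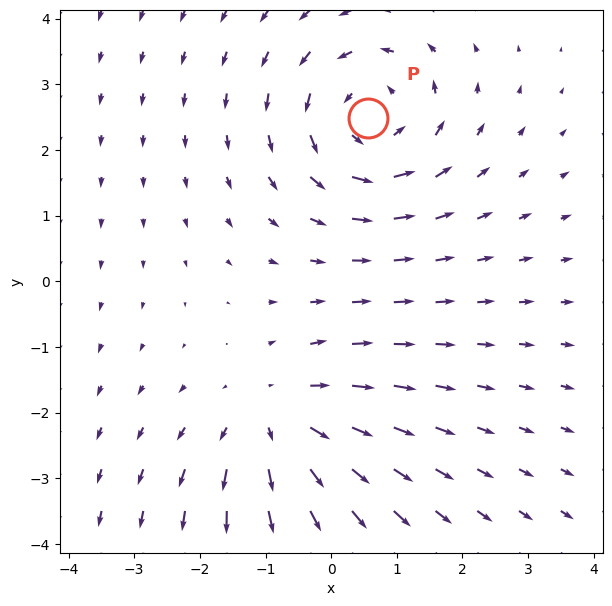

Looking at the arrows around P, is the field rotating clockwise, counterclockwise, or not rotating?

Near P at (0.6, 2.5) the arrows circulate counterclockwise. The curl (z-component) there is about +3; positive curl means counterclockwise rotation.

counterclockwise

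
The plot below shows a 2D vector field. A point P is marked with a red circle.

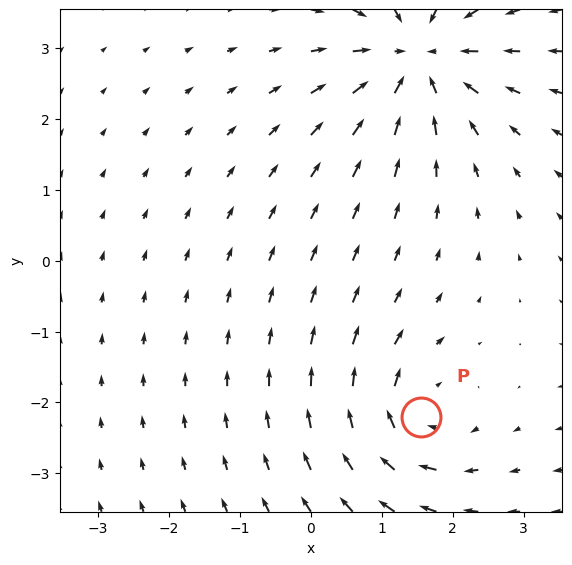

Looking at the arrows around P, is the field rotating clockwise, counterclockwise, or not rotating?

Near P at (1.6, -2.2) the arrows circulate clockwise. The curl (z-component) there is about -3; negative curl means clockwise rotation.

clockwise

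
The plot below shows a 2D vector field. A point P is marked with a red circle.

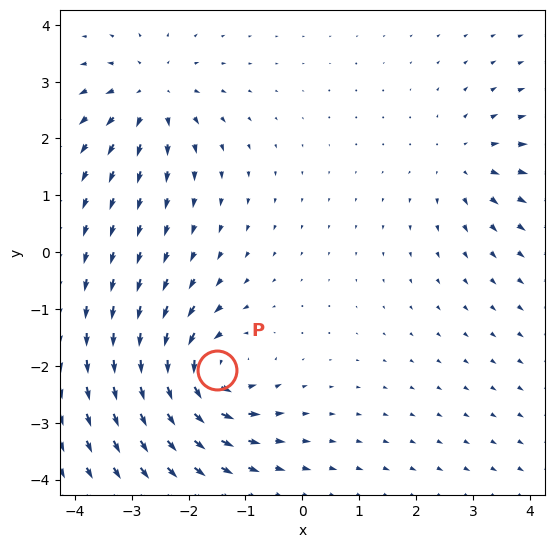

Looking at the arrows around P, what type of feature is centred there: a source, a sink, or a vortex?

vortex

At P (-1.5, -2.1) the arrows circulate counterclockwise. Divergence ≈0, curl about +7 — near-zero divergence with nonzero curl is a vortex.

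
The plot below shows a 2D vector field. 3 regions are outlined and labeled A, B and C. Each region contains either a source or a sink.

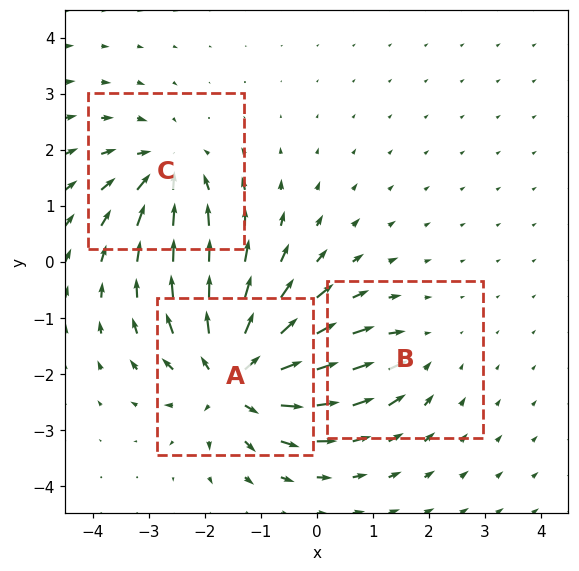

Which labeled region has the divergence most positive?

A

Divergence at each region's feature centre — A: about +6, B: about -2, C: about -4. Region A is most positive.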